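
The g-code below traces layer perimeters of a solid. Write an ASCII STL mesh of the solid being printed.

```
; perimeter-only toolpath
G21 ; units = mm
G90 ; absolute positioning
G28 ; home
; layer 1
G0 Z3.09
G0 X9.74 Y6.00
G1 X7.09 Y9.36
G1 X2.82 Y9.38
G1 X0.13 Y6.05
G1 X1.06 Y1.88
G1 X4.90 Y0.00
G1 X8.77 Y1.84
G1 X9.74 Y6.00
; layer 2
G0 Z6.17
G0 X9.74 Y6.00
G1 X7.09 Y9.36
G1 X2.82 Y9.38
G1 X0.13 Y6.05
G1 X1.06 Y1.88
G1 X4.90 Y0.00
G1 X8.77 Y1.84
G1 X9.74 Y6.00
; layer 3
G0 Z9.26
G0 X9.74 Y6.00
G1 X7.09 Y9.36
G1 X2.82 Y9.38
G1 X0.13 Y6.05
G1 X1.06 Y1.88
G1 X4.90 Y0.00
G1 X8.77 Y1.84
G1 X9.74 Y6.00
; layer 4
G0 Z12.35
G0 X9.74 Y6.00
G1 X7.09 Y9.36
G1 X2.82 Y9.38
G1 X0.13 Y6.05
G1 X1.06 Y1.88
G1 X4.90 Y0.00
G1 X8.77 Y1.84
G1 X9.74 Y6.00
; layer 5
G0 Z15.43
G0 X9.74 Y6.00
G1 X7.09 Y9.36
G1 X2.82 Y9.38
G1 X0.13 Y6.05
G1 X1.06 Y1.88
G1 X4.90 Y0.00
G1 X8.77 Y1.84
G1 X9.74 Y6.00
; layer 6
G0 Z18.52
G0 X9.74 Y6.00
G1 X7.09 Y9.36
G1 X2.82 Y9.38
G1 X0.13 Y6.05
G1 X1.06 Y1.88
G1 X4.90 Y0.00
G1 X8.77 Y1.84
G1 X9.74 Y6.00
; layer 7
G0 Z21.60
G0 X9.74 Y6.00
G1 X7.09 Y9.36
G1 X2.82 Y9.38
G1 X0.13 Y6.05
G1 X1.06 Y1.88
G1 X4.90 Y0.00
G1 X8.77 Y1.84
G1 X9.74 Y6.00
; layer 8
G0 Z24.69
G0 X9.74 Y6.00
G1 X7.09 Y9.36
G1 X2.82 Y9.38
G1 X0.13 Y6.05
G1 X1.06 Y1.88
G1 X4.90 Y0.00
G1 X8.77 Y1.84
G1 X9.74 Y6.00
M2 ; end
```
solid part
  facet normal 0.0000 0.0000 -1.0000
    outer loop
      vertex 2.82 9.38 0.00
      vertex 7.09 9.36 0.00
      vertex 9.74 6.00 0.00
    endloop
  endfacet
  facet normal 0.0000 0.0000 -1.0000
    outer loop
      vertex 0.13 6.05 0.00
      vertex 2.82 9.38 0.00
      vertex 9.74 6.00 0.00
    endloop
  endfacet
  facet normal 0.0000 0.0000 -1.0000
    outer loop
      vertex 1.06 1.88 0.00
      vertex 0.13 6.05 0.00
      vertex 9.74 6.00 0.00
    endloop
  endfacet
  facet normal 0.0000 0.0000 -1.0000
    outer loop
      vertex 4.90 0.00 0.00
      vertex 1.06 1.88 0.00
      vertex 9.74 6.00 0.00
    endloop
  endfacet
  facet normal 0.0000 0.0000 -1.0000
    outer loop
      vertex 8.77 1.84 0.00
      vertex 4.90 0.00 0.00
      vertex 9.74 6.00 0.00
    endloop
  endfacet
  facet normal 0.0000 0.0000 1.0000
    outer loop
      vertex 9.74 6.00 24.69
      vertex 7.09 9.36 24.69
      vertex 2.82 9.38 24.69
    endloop
  endfacet
  facet normal 0.0000 0.0000 1.0000
    outer loop
      vertex 9.74 6.00 24.69
      vertex 2.82 9.38 24.69
      vertex 0.13 6.05 24.69
    endloop
  endfacet
  facet normal 0.0000 0.0000 1.0000
    outer loop
      vertex 9.74 6.00 24.69
      vertex 0.13 6.05 24.69
      vertex 1.06 1.88 24.69
    endloop
  endfacet
  facet normal 0.0000 0.0000 1.0000
    outer loop
      vertex 9.74 6.00 24.69
      vertex 1.06 1.88 24.69
      vertex 4.90 0.00 24.69
    endloop
  endfacet
  facet normal 0.0000 0.0000 1.0000
    outer loop
      vertex 9.74 6.00 24.69
      vertex 4.90 0.00 24.69
      vertex 8.77 1.84 24.69
    endloop
  endfacet
  facet normal 0.7852 0.6193 0.0000
    outer loop
      vertex 9.74 6.00 0.00
      vertex 7.09 9.36 0.00
      vertex 7.09 9.36 24.69
    endloop
  endfacet
  facet normal 0.7852 0.6193 0.0000
    outer loop
      vertex 9.74 6.00 0.00
      vertex 7.09 9.36 24.69
      vertex 9.74 6.00 24.69
    endloop
  endfacet
  facet normal 0.0047 1.0000 0.0000
    outer loop
      vertex 7.09 9.36 0.00
      vertex 2.82 9.38 0.00
      vertex 2.82 9.38 24.69
    endloop
  endfacet
  facet normal 0.0047 1.0000 0.0000
    outer loop
      vertex 7.09 9.36 0.00
      vertex 2.82 9.38 24.69
      vertex 7.09 9.36 24.69
    endloop
  endfacet
  facet normal -0.7779 0.6284 0.0000
    outer loop
      vertex 2.82 9.38 0.00
      vertex 0.13 6.05 0.00
      vertex 0.13 6.05 24.69
    endloop
  endfacet
  facet normal -0.7779 0.6284 0.0000
    outer loop
      vertex 2.82 9.38 0.00
      vertex 0.13 6.05 24.69
      vertex 2.82 9.38 24.69
    endloop
  endfacet
  facet normal -0.9760 -0.2177 0.0000
    outer loop
      vertex 0.13 6.05 0.00
      vertex 1.06 1.88 0.00
      vertex 1.06 1.88 24.69
    endloop
  endfacet
  facet normal -0.9760 -0.2177 0.0000
    outer loop
      vertex 0.13 6.05 0.00
      vertex 1.06 1.88 24.69
      vertex 0.13 6.05 24.69
    endloop
  endfacet
  facet normal -0.4397 -0.8981 0.0000
    outer loop
      vertex 1.06 1.88 0.00
      vertex 4.90 0.00 0.00
      vertex 4.90 0.00 24.69
    endloop
  endfacet
  facet normal -0.4397 -0.8981 0.0000
    outer loop
      vertex 1.06 1.88 0.00
      vertex 4.90 0.00 24.69
      vertex 1.06 1.88 24.69
    endloop
  endfacet
  facet normal 0.4294 -0.9031 0.0000
    outer loop
      vertex 4.90 0.00 0.00
      vertex 8.77 1.84 0.00
      vertex 8.77 1.84 24.69
    endloop
  endfacet
  facet normal 0.4294 -0.9031 0.0000
    outer loop
      vertex 4.90 0.00 0.00
      vertex 8.77 1.84 24.69
      vertex 4.90 0.00 24.69
    endloop
  endfacet
  facet normal 0.9739 -0.2271 0.0000
    outer loop
      vertex 8.77 1.84 0.00
      vertex 9.74 6.00 0.00
      vertex 9.74 6.00 24.69
    endloop
  endfacet
  facet normal 0.9739 -0.2271 0.0000
    outer loop
      vertex 8.77 1.84 0.00
      vertex 9.74 6.00 24.69
      vertex 8.77 1.84 24.69
    endloop
  endfacet
endsolid part

The G0 Z moves step by Δz≈3.09 mm. Every layer's G1 loop is the same polygon, so the solid is a straight extrusion of it from z=0 to z≈24.7. Closing with flat bottom and top caps and triangulating gives 24 facets — a regular 7-sided prism (a cylinder approximated with 7 flat sides), circumscribed radius ≈ 4.93 mm, height ≈ 24.7 mm.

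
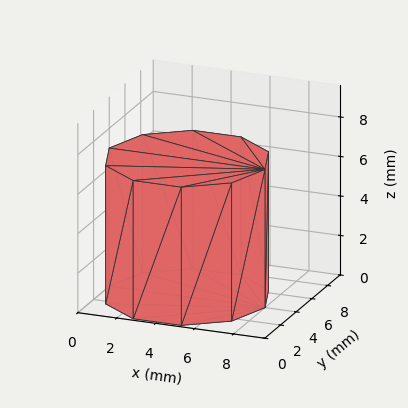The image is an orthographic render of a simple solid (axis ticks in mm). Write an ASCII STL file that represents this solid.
Reading the render: the shape is a regular 10-sided prism (a cylinder approximated with 10 flat sides), circumscribed radius ≈ 4 mm, height ≈ 7 mm (dimensions read to the nearest mm from the axis ticks). For the STL, each face is triangulated and given an outward normal.

solid part
  facet normal 0.0000 0.0000 -1.0000
    outer loop
      vertex 5.236 7.804 0.000
      vertex 7.236 6.351 0.000
      vertex 8.000 4.000 0.000
    endloop
  endfacet
  facet normal 0.0000 0.0000 -1.0000
    outer loop
      vertex 2.764 7.804 0.000
      vertex 5.236 7.804 0.000
      vertex 8.000 4.000 0.000
    endloop
  endfacet
  facet normal 0.0000 0.0000 -1.0000
    outer loop
      vertex 0.764 6.351 0.000
      vertex 2.764 7.804 0.000
      vertex 8.000 4.000 0.000
    endloop
  endfacet
  facet normal 0.0000 0.0000 -1.0000
    outer loop
      vertex 0.000 4.000 0.000
      vertex 0.764 6.351 0.000
      vertex 8.000 4.000 0.000
    endloop
  endfacet
  facet normal 0.0000 0.0000 -1.0000
    outer loop
      vertex 0.764 1.649 0.000
      vertex 0.000 4.000 0.000
      vertex 8.000 4.000 0.000
    endloop
  endfacet
  facet normal 0.0000 0.0000 -1.0000
    outer loop
      vertex 2.764 0.196 0.000
      vertex 0.764 1.649 0.000
      vertex 8.000 4.000 0.000
    endloop
  endfacet
  facet normal 0.0000 0.0000 -1.0000
    outer loop
      vertex 5.236 0.196 0.000
      vertex 2.764 0.196 0.000
      vertex 8.000 4.000 0.000
    endloop
  endfacet
  facet normal 0.0000 0.0000 -1.0000
    outer loop
      vertex 7.236 1.649 0.000
      vertex 5.236 0.196 0.000
      vertex 8.000 4.000 0.000
    endloop
  endfacet
  facet normal 0.0000 0.0000 1.0000
    outer loop
      vertex 8.000 4.000 7.000
      vertex 7.236 6.351 7.000
      vertex 5.236 7.804 7.000
    endloop
  endfacet
  facet normal 0.0000 0.0000 1.0000
    outer loop
      vertex 8.000 4.000 7.000
      vertex 5.236 7.804 7.000
      vertex 2.764 7.804 7.000
    endloop
  endfacet
  facet normal 0.0000 0.0000 1.0000
    outer loop
      vertex 8.000 4.000 7.000
      vertex 2.764 7.804 7.000
      vertex 0.764 6.351 7.000
    endloop
  endfacet
  facet normal 0.0000 0.0000 1.0000
    outer loop
      vertex 8.000 4.000 7.000
      vertex 0.764 6.351 7.000
      vertex 0.000 4.000 7.000
    endloop
  endfacet
  facet normal 0.0000 0.0000 1.0000
    outer loop
      vertex 8.000 4.000 7.000
      vertex 0.000 4.000 7.000
      vertex 0.764 1.649 7.000
    endloop
  endfacet
  facet normal 0.0000 0.0000 1.0000
    outer loop
      vertex 8.000 4.000 7.000
      vertex 0.764 1.649 7.000
      vertex 2.764 0.196 7.000
    endloop
  endfacet
  facet normal 0.0000 0.0000 1.0000
    outer loop
      vertex 8.000 4.000 7.000
      vertex 2.764 0.196 7.000
      vertex 5.236 0.196 7.000
    endloop
  endfacet
  facet normal 0.0000 0.0000 1.0000
    outer loop
      vertex 8.000 4.000 7.000
      vertex 5.236 0.196 7.000
      vertex 7.236 1.649 7.000
    endloop
  endfacet
  facet normal 0.9510 0.3091 0.0000
    outer loop
      vertex 8.000 4.000 0.000
      vertex 7.236 6.351 0.000
      vertex 7.236 6.351 7.000
    endloop
  endfacet
  facet normal 0.9510 0.3091 0.0000
    outer loop
      vertex 8.000 4.000 0.000
      vertex 7.236 6.351 7.000
      vertex 8.000 4.000 7.000
    endloop
  endfacet
  facet normal 0.5878 0.8090 0.0000
    outer loop
      vertex 7.236 6.351 0.000
      vertex 5.236 7.804 0.000
      vertex 5.236 7.804 7.000
    endloop
  endfacet
  facet normal 0.5878 0.8090 0.0000
    outer loop
      vertex 7.236 6.351 0.000
      vertex 5.236 7.804 7.000
      vertex 7.236 6.351 7.000
    endloop
  endfacet
  facet normal 0.0000 1.0000 0.0000
    outer loop
      vertex 5.236 7.804 0.000
      vertex 2.764 7.804 0.000
      vertex 2.764 7.804 7.000
    endloop
  endfacet
  facet normal 0.0000 1.0000 0.0000
    outer loop
      vertex 5.236 7.804 0.000
      vertex 2.764 7.804 7.000
      vertex 5.236 7.804 7.000
    endloop
  endfacet
  facet normal -0.5878 0.8090 0.0000
    outer loop
      vertex 2.764 7.804 0.000
      vertex 0.764 6.351 0.000
      vertex 0.764 6.351 7.000
    endloop
  endfacet
  facet normal -0.5878 0.8090 0.0000
    outer loop
      vertex 2.764 7.804 0.000
      vertex 0.764 6.351 7.000
      vertex 2.764 7.804 7.000
    endloop
  endfacet
  facet normal -0.9510 0.3091 0.0000
    outer loop
      vertex 0.764 6.351 0.000
      vertex 0.000 4.000 0.000
      vertex 0.000 4.000 7.000
    endloop
  endfacet
  facet normal -0.9510 0.3091 0.0000
    outer loop
      vertex 0.764 6.351 0.000
      vertex 0.000 4.000 7.000
      vertex 0.764 6.351 7.000
    endloop
  endfacet
  facet normal -0.9510 -0.3091 0.0000
    outer loop
      vertex 0.000 4.000 0.000
      vertex 0.764 1.649 0.000
      vertex 0.764 1.649 7.000
    endloop
  endfacet
  facet normal -0.9510 -0.3091 0.0000
    outer loop
      vertex 0.000 4.000 0.000
      vertex 0.764 1.649 7.000
      vertex 0.000 4.000 7.000
    endloop
  endfacet
  facet normal -0.5878 -0.8090 0.0000
    outer loop
      vertex 0.764 1.649 0.000
      vertex 2.764 0.196 0.000
      vertex 2.764 0.196 7.000
    endloop
  endfacet
  facet normal -0.5878 -0.8090 0.0000
    outer loop
      vertex 0.764 1.649 0.000
      vertex 2.764 0.196 7.000
      vertex 0.764 1.649 7.000
    endloop
  endfacet
  facet normal 0.0000 -1.0000 0.0000
    outer loop
      vertex 2.764 0.196 0.000
      vertex 5.236 0.196 0.000
      vertex 5.236 0.196 7.000
    endloop
  endfacet
  facet normal 0.0000 -1.0000 0.0000
    outer loop
      vertex 2.764 0.196 0.000
      vertex 5.236 0.196 7.000
      vertex 2.764 0.196 7.000
    endloop
  endfacet
  facet normal 0.5878 -0.8090 0.0000
    outer loop
      vertex 5.236 0.196 0.000
      vertex 7.236 1.649 0.000
      vertex 7.236 1.649 7.000
    endloop
  endfacet
  facet normal 0.5878 -0.8090 0.0000
    outer loop
      vertex 5.236 0.196 0.000
      vertex 7.236 1.649 7.000
      vertex 5.236 0.196 7.000
    endloop
  endfacet
  facet normal 0.9510 -0.3091 0.0000
    outer loop
      vertex 7.236 1.649 0.000
      vertex 8.000 4.000 0.000
      vertex 8.000 4.000 7.000
    endloop
  endfacet
  facet normal 0.9510 -0.3091 0.0000
    outer loop
      vertex 7.236 1.649 0.000
      vertex 8.000 4.000 7.000
      vertex 7.236 1.649 7.000
    endloop
  endfacet
endsolid part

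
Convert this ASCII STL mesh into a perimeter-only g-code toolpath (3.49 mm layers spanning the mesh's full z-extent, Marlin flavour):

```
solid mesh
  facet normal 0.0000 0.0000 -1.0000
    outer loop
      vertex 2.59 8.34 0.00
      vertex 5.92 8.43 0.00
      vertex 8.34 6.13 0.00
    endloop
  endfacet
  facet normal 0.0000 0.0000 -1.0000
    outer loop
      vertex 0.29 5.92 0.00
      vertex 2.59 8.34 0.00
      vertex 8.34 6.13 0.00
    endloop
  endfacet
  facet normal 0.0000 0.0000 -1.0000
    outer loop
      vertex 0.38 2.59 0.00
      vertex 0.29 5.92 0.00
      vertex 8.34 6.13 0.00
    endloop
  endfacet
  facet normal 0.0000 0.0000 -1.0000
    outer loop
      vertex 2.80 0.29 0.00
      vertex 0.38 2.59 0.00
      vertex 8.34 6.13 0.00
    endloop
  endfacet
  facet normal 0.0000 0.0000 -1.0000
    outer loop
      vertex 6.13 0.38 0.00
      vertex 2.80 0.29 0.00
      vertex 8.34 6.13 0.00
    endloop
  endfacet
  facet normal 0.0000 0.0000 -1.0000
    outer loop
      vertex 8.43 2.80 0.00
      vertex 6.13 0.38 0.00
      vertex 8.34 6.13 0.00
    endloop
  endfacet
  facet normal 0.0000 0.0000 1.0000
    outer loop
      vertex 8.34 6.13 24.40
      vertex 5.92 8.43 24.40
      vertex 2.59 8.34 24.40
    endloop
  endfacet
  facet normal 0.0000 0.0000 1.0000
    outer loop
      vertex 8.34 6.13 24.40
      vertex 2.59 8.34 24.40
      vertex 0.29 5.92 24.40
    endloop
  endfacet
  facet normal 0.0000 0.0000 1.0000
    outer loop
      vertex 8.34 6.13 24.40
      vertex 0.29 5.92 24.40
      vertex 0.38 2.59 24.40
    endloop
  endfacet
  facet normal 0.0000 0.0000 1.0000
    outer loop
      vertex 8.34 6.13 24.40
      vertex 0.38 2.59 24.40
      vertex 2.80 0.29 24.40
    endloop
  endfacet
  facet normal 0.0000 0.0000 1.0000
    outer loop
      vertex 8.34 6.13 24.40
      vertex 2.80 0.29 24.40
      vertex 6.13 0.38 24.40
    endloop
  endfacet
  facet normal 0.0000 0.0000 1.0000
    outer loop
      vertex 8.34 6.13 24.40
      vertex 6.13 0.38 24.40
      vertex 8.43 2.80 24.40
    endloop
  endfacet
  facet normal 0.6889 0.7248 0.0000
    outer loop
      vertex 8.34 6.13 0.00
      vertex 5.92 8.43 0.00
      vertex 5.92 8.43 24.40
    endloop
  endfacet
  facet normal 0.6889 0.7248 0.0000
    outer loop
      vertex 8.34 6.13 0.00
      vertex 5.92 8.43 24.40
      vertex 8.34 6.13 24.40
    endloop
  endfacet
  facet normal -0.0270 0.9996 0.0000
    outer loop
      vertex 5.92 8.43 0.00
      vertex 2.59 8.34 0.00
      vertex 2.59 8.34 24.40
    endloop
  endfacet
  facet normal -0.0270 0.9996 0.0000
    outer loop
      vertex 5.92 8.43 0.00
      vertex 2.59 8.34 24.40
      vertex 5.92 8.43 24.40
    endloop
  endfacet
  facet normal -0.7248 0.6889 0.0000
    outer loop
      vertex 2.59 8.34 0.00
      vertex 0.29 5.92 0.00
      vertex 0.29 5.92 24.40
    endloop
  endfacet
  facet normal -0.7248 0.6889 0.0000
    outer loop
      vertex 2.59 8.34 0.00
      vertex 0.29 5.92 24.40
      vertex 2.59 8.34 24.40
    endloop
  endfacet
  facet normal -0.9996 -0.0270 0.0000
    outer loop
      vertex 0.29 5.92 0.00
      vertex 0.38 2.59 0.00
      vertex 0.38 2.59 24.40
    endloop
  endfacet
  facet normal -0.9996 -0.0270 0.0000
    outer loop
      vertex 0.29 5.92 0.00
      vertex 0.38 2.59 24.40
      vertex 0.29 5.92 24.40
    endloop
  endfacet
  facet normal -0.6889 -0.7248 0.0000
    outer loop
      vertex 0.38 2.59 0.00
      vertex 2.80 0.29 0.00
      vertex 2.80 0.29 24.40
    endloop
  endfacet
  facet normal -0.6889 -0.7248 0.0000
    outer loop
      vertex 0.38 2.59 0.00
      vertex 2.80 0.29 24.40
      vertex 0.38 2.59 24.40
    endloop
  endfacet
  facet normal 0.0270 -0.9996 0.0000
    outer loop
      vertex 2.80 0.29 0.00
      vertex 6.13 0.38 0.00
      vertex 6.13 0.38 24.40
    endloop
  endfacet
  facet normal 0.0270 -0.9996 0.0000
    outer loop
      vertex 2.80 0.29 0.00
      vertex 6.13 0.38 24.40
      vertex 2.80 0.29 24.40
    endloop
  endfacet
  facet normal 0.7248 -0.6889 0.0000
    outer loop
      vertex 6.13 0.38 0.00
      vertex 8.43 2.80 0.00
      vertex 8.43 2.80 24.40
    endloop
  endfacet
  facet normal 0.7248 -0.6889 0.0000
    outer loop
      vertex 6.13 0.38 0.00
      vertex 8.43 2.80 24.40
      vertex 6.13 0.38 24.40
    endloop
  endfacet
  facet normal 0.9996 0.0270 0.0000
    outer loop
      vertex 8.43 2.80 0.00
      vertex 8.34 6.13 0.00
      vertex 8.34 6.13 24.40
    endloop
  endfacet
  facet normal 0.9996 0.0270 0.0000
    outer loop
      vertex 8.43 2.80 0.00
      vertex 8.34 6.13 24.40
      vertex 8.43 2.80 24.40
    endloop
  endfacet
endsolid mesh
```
; perimeter-only toolpath
G21 ; units = mm
G90 ; absolute positioning
G28 ; home
; layer 1
G0 Z3.49
G0 X8.34 Y6.13
G1 X5.92 Y8.43
G1 X2.59 Y8.34
G1 X0.29 Y5.92
G1 X0.38 Y2.59
G1 X2.80 Y0.29
G1 X6.13 Y0.38
G1 X8.43 Y2.80
G1 X8.34 Y6.13
; layer 2
G0 Z6.97
G0 X8.34 Y6.13
G1 X5.92 Y8.43
G1 X2.59 Y8.34
G1 X0.29 Y5.92
G1 X0.38 Y2.59
G1 X2.80 Y0.29
G1 X6.13 Y0.38
G1 X8.43 Y2.80
G1 X8.34 Y6.13
; layer 3
G0 Z10.46
G0 X8.34 Y6.13
G1 X5.92 Y8.43
G1 X2.59 Y8.34
G1 X0.29 Y5.92
G1 X0.38 Y2.59
G1 X2.80 Y0.29
G1 X6.13 Y0.38
G1 X8.43 Y2.80
G1 X8.34 Y6.13
; layer 4
G0 Z13.94
G0 X8.34 Y6.13
G1 X5.92 Y8.43
G1 X2.59 Y8.34
G1 X0.29 Y5.92
G1 X0.38 Y2.59
G1 X2.80 Y0.29
G1 X6.13 Y0.38
G1 X8.43 Y2.80
G1 X8.34 Y6.13
; layer 5
G0 Z17.43
G0 X8.34 Y6.13
G1 X5.92 Y8.43
G1 X2.59 Y8.34
G1 X0.29 Y5.92
G1 X0.38 Y2.59
G1 X2.80 Y0.29
G1 X6.13 Y0.38
G1 X8.43 Y2.80
G1 X8.34 Y6.13
; layer 6
G0 Z20.91
G0 X8.34 Y6.13
G1 X5.92 Y8.43
G1 X2.59 Y8.34
G1 X0.29 Y5.92
G1 X0.38 Y2.59
G1 X2.80 Y0.29
G1 X6.13 Y0.38
G1 X8.43 Y2.80
G1 X8.34 Y6.13
; layer 7
G0 Z24.40
G0 X8.34 Y6.13
G1 X5.92 Y8.43
G1 X2.59 Y8.34
G1 X0.29 Y5.92
G1 X0.38 Y2.59
G1 X2.80 Y0.29
G1 X6.13 Y0.38
G1 X8.43 Y2.80
G1 X8.34 Y6.13
M2 ; end

The solid is a regular 8-sided prism (a cylinder approximated with 8 flat sides), circumscribed radius ≈ 4.36 mm, height ≈ 24.4 mm. Slicing at Δz = 3.49 mm — 7 equal slices spanning the solid's height, so layer i sits at z = i·h/7 — gives 7 non-empty perimeters. Each is a 8-segment closed polygon; G0 lifts to the layer z and rapids to the start vertex, then G1 traces the edges.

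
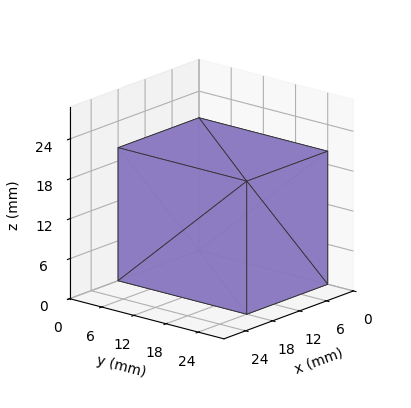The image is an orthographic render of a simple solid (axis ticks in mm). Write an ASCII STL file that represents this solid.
Reading the render: the shape is a rectangular box, roughly 18 × 24 mm footprint and 20 mm tall (dimensions read to the nearest mm from the axis ticks). For the STL, each face is triangulated and given an outward normal.

solid part
  facet normal 0.0000 0.0000 -1.0000
    outer loop
      vertex 18.000 24.000 0.000
      vertex 18.000 0.000 0.000
      vertex 0.000 0.000 0.000
    endloop
  endfacet
  facet normal 0.0000 0.0000 -1.0000
    outer loop
      vertex 0.000 24.000 0.000
      vertex 18.000 24.000 0.000
      vertex 0.000 0.000 0.000
    endloop
  endfacet
  facet normal 0.0000 0.0000 1.0000
    outer loop
      vertex 0.000 0.000 20.000
      vertex 18.000 0.000 20.000
      vertex 18.000 24.000 20.000
    endloop
  endfacet
  facet normal 0.0000 0.0000 1.0000
    outer loop
      vertex 0.000 0.000 20.000
      vertex 18.000 24.000 20.000
      vertex 0.000 24.000 20.000
    endloop
  endfacet
  facet normal 0.0000 -1.0000 0.0000
    outer loop
      vertex 0.000 0.000 0.000
      vertex 18.000 0.000 0.000
      vertex 18.000 0.000 20.000
    endloop
  endfacet
  facet normal 0.0000 -1.0000 0.0000
    outer loop
      vertex 0.000 0.000 0.000
      vertex 18.000 0.000 20.000
      vertex 0.000 0.000 20.000
    endloop
  endfacet
  facet normal 0.0000 1.0000 0.0000
    outer loop
      vertex 18.000 24.000 20.000
      vertex 18.000 24.000 0.000
      vertex 0.000 24.000 0.000
    endloop
  endfacet
  facet normal 0.0000 1.0000 0.0000
    outer loop
      vertex 0.000 24.000 20.000
      vertex 18.000 24.000 20.000
      vertex 0.000 24.000 0.000
    endloop
  endfacet
  facet normal -1.0000 0.0000 0.0000
    outer loop
      vertex 0.000 24.000 20.000
      vertex 0.000 24.000 0.000
      vertex 0.000 0.000 0.000
    endloop
  endfacet
  facet normal -1.0000 0.0000 0.0000
    outer loop
      vertex 0.000 0.000 20.000
      vertex 0.000 24.000 20.000
      vertex 0.000 0.000 0.000
    endloop
  endfacet
  facet normal 1.0000 0.0000 0.0000
    outer loop
      vertex 18.000 0.000 0.000
      vertex 18.000 24.000 0.000
      vertex 18.000 24.000 20.000
    endloop
  endfacet
  facet normal 1.0000 0.0000 0.0000
    outer loop
      vertex 18.000 0.000 0.000
      vertex 18.000 24.000 20.000
      vertex 18.000 0.000 20.000
    endloop
  endfacet
endsolid part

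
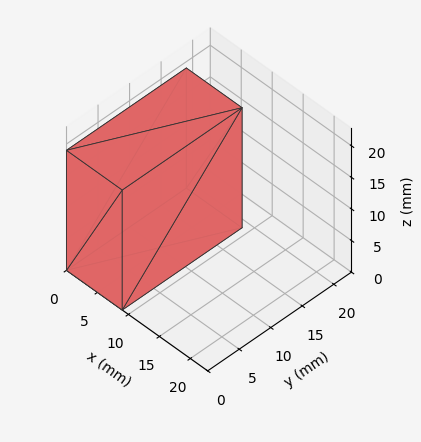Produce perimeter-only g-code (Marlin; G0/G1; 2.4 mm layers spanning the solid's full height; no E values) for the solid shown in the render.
Reading the render: the shape is a rectangular box, roughly 9 × 19 mm footprint and 19 mm tall (dimensions read to the nearest mm from the axis ticks). For the g-code, the solid's height is divided into equal slices at the stated Δz and each level perimeter traced with G1 moves after a G0 lift.

; perimeter-only toolpath
G21 ; units = mm
G90 ; absolute positioning
G28 ; home
; layer 1
G0 Z2.4
G0 X0.0 Y0.0
G1 X9.0 Y0.0
G1 X9.0 Y19.0
G1 X0.0 Y19.0
G1 X0.0 Y0.0
; layer 2
G0 Z4.8
G0 X0.0 Y0.0
G1 X9.0 Y0.0
G1 X9.0 Y19.0
G1 X0.0 Y19.0
G1 X0.0 Y0.0
; layer 3
G0 Z7.1
G0 X0.0 Y0.0
G1 X9.0 Y0.0
G1 X9.0 Y19.0
G1 X0.0 Y19.0
G1 X0.0 Y0.0
; layer 4
G0 Z9.5
G0 X0.0 Y0.0
G1 X9.0 Y0.0
G1 X9.0 Y19.0
G1 X0.0 Y19.0
G1 X0.0 Y0.0
; layer 5
G0 Z11.9
G0 X0.0 Y0.0
G1 X9.0 Y0.0
G1 X9.0 Y19.0
G1 X0.0 Y19.0
G1 X0.0 Y0.0
; layer 6
G0 Z14.2
G0 X0.0 Y0.0
G1 X9.0 Y0.0
G1 X9.0 Y19.0
G1 X0.0 Y19.0
G1 X0.0 Y0.0
; layer 7
G0 Z16.6
G0 X0.0 Y0.0
G1 X9.0 Y0.0
G1 X9.0 Y19.0
G1 X0.0 Y19.0
G1 X0.0 Y0.0
; layer 8
G0 Z19.0
G0 X0.0 Y0.0
G1 X9.0 Y0.0
G1 X9.0 Y19.0
G1 X0.0 Y19.0
G1 X0.0 Y0.0
M2 ; end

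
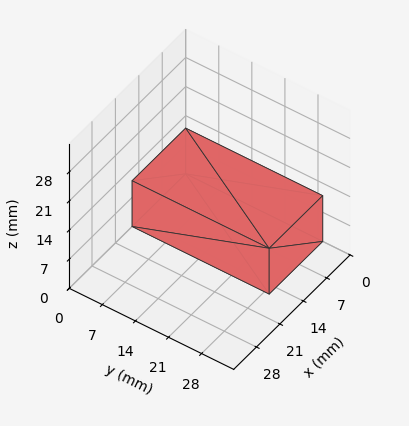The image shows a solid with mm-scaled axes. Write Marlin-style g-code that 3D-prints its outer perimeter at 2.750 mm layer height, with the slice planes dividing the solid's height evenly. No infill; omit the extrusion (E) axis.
Reading the render: the shape is a rectangular box, roughly 16 × 29 mm footprint and 11 mm tall (dimensions read to the nearest mm from the axis ticks). For the g-code, the solid's height is divided into equal slices at the stated Δz and each level perimeter traced with G1 moves after a G0 lift.

; perimeter-only toolpath
G21 ; units = mm
G90 ; absolute positioning
G28 ; home
; layer 1
G0 Z2.750
G0 X0.000 Y0.000
G1 X16.000 Y0.000
G1 X16.000 Y29.000
G1 X0.000 Y29.000
G1 X0.000 Y0.000
; layer 2
G0 Z5.500
G0 X0.000 Y0.000
G1 X16.000 Y0.000
G1 X16.000 Y29.000
G1 X0.000 Y29.000
G1 X0.000 Y0.000
; layer 3
G0 Z8.250
G0 X0.000 Y0.000
G1 X16.000 Y0.000
G1 X16.000 Y29.000
G1 X0.000 Y29.000
G1 X0.000 Y0.000
; layer 4
G0 Z11.000
G0 X0.000 Y0.000
G1 X16.000 Y0.000
G1 X16.000 Y29.000
G1 X0.000 Y29.000
G1 X0.000 Y0.000
M2 ; end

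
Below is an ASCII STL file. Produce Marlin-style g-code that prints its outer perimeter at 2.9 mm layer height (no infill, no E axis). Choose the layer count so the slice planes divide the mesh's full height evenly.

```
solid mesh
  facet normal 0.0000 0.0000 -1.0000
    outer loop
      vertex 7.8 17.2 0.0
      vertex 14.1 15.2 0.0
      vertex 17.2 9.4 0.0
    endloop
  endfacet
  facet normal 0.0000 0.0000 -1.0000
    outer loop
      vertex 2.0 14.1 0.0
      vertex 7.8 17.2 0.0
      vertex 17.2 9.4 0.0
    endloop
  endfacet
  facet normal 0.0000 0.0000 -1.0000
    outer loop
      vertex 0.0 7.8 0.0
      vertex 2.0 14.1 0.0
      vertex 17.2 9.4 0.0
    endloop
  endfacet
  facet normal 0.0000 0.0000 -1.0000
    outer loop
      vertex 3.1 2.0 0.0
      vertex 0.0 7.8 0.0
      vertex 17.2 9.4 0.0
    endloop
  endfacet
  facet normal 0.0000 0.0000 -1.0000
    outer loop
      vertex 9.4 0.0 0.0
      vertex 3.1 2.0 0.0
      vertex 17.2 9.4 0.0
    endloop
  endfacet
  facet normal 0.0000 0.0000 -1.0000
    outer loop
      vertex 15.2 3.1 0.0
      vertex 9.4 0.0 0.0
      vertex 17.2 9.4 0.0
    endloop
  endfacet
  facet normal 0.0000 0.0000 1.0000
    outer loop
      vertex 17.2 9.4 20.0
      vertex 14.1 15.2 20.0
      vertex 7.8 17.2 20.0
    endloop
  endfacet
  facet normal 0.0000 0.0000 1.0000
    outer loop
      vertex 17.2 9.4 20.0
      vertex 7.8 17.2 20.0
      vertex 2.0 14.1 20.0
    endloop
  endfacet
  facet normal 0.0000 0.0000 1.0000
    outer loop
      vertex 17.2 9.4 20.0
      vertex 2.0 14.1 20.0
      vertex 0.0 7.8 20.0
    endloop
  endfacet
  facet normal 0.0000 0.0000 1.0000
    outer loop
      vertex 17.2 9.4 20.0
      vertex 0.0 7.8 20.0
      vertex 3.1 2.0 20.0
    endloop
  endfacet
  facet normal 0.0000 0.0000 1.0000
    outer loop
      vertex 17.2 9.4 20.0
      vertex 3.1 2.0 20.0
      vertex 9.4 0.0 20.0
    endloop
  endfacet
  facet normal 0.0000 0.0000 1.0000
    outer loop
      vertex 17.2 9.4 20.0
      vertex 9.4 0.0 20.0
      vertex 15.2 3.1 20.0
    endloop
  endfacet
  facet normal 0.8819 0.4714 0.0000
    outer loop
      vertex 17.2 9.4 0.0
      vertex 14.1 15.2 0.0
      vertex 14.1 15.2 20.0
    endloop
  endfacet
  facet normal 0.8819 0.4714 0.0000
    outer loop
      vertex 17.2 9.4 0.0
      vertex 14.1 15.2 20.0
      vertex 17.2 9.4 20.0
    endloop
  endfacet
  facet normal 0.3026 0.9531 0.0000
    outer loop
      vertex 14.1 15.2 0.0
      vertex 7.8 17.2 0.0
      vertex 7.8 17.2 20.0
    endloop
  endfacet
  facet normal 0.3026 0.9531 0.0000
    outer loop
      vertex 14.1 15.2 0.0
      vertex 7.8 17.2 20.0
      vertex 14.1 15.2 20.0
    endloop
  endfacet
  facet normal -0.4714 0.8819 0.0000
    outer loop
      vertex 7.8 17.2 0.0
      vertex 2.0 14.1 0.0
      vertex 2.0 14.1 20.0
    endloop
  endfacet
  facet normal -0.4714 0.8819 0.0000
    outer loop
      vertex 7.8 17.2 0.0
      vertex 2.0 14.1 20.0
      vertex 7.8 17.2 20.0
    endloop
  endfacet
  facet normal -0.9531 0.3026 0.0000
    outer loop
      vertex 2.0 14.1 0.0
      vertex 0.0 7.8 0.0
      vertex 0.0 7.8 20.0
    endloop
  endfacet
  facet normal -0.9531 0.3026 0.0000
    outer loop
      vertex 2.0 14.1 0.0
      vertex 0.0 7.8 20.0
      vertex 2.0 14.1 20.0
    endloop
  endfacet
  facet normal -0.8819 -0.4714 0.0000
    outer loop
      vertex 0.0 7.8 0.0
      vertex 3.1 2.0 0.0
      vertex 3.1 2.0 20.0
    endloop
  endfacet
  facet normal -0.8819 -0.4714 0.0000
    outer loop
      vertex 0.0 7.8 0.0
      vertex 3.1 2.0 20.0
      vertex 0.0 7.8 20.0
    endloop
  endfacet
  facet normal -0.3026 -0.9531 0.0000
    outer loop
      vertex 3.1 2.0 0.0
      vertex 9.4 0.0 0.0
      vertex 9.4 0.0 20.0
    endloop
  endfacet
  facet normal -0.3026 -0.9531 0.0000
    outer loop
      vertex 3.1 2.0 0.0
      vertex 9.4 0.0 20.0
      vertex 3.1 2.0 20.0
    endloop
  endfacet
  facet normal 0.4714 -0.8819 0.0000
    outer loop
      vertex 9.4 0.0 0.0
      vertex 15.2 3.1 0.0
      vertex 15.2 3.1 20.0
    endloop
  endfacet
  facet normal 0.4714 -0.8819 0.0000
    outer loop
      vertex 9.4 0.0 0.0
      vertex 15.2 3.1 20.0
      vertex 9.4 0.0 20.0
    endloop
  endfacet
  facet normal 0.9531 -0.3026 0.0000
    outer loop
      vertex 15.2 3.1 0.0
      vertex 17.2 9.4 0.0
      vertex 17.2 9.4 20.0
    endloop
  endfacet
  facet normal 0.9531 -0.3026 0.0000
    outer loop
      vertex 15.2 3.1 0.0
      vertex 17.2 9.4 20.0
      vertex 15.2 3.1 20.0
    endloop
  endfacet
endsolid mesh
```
; perimeter-only toolpath
G21 ; units = mm
G90 ; absolute positioning
G28 ; home
; layer 1
G0 Z2.9
G0 X17.2 Y9.4
G1 X14.1 Y15.2
G1 X7.8 Y17.2
G1 X2.0 Y14.1
G1 X0.0 Y7.8
G1 X3.1 Y2.0
G1 X9.4 Y0.0
G1 X15.2 Y3.1
G1 X17.2 Y9.4
; layer 2
G0 Z5.7
G0 X17.2 Y9.4
G1 X14.1 Y15.2
G1 X7.8 Y17.2
G1 X2.0 Y14.1
G1 X0.0 Y7.8
G1 X3.1 Y2.0
G1 X9.4 Y0.0
G1 X15.2 Y3.1
G1 X17.2 Y9.4
; layer 3
G0 Z8.6
G0 X17.2 Y9.4
G1 X14.1 Y15.2
G1 X7.8 Y17.2
G1 X2.0 Y14.1
G1 X0.0 Y7.8
G1 X3.1 Y2.0
G1 X9.4 Y0.0
G1 X15.2 Y3.1
G1 X17.2 Y9.4
; layer 4
G0 Z11.4
G0 X17.2 Y9.4
G1 X14.1 Y15.2
G1 X7.8 Y17.2
G1 X2.0 Y14.1
G1 X0.0 Y7.8
G1 X3.1 Y2.0
G1 X9.4 Y0.0
G1 X15.2 Y3.1
G1 X17.2 Y9.4
; layer 5
G0 Z14.3
G0 X17.2 Y9.4
G1 X14.1 Y15.2
G1 X7.8 Y17.2
G1 X2.0 Y14.1
G1 X0.0 Y7.8
G1 X3.1 Y2.0
G1 X9.4 Y0.0
G1 X15.2 Y3.1
G1 X17.2 Y9.4
; layer 6
G0 Z17.1
G0 X17.2 Y9.4
G1 X14.1 Y15.2
G1 X7.8 Y17.2
G1 X2.0 Y14.1
G1 X0.0 Y7.8
G1 X3.1 Y2.0
G1 X9.4 Y0.0
G1 X15.2 Y3.1
G1 X17.2 Y9.4
; layer 7
G0 Z20.0
G0 X17.2 Y9.4
G1 X14.1 Y15.2
G1 X7.8 Y17.2
G1 X2.0 Y14.1
G1 X0.0 Y7.8
G1 X3.1 Y2.0
G1 X9.4 Y0.0
G1 X15.2 Y3.1
G1 X17.2 Y9.4
M2 ; end

The solid is a regular 8-sided prism (a cylinder approximated with 8 flat sides), circumscribed radius ≈ 8.6 mm, height ≈ 20 mm. Slicing at Δz = 2.9 mm — 7 equal slices spanning the solid's height, so layer i sits at z = i·h/7 — gives 7 non-empty perimeters. Each is a 8-segment closed polygon; G0 lifts to the layer z and rapids to the start vertex, then G1 traces the edges.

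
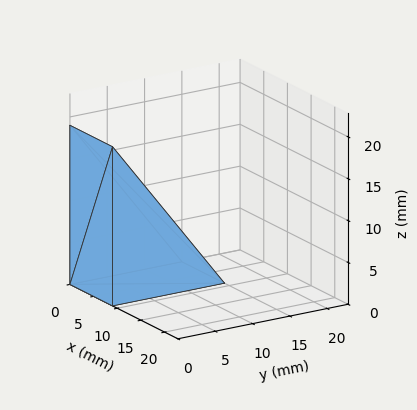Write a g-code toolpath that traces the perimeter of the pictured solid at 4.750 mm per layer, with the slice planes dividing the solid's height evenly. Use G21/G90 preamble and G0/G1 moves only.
Reading the render: the shape is a wedge (ramp): 9 × 15 mm base, rising to 19 mm along the y=0 edge and sloping linearly to z=0 at y=15 (dimensions read to the nearest mm from the axis ticks). For the g-code, the solid's height is divided into equal slices at the stated Δz and each level perimeter traced with G1 moves after a G0 lift.

; perimeter-only toolpath
G21 ; units = mm
G90 ; absolute positioning
G28 ; home
; layer 1
G0 Z4.750
G0 X0.000 Y0.000
G1 X9.000 Y0.000
G1 X9.000 Y11.250
G1 X0.000 Y11.250
G1 X0.000 Y0.000
; layer 2
G0 Z9.500
G0 X0.000 Y0.000
G1 X9.000 Y0.000
G1 X9.000 Y7.500
G1 X0.000 Y7.500
G1 X0.000 Y0.000
; layer 3
G0 Z14.250
G0 X0.000 Y0.000
G1 X9.000 Y0.000
G1 X9.000 Y3.750
G1 X0.000 Y3.750
G1 X0.000 Y0.000
M2 ; end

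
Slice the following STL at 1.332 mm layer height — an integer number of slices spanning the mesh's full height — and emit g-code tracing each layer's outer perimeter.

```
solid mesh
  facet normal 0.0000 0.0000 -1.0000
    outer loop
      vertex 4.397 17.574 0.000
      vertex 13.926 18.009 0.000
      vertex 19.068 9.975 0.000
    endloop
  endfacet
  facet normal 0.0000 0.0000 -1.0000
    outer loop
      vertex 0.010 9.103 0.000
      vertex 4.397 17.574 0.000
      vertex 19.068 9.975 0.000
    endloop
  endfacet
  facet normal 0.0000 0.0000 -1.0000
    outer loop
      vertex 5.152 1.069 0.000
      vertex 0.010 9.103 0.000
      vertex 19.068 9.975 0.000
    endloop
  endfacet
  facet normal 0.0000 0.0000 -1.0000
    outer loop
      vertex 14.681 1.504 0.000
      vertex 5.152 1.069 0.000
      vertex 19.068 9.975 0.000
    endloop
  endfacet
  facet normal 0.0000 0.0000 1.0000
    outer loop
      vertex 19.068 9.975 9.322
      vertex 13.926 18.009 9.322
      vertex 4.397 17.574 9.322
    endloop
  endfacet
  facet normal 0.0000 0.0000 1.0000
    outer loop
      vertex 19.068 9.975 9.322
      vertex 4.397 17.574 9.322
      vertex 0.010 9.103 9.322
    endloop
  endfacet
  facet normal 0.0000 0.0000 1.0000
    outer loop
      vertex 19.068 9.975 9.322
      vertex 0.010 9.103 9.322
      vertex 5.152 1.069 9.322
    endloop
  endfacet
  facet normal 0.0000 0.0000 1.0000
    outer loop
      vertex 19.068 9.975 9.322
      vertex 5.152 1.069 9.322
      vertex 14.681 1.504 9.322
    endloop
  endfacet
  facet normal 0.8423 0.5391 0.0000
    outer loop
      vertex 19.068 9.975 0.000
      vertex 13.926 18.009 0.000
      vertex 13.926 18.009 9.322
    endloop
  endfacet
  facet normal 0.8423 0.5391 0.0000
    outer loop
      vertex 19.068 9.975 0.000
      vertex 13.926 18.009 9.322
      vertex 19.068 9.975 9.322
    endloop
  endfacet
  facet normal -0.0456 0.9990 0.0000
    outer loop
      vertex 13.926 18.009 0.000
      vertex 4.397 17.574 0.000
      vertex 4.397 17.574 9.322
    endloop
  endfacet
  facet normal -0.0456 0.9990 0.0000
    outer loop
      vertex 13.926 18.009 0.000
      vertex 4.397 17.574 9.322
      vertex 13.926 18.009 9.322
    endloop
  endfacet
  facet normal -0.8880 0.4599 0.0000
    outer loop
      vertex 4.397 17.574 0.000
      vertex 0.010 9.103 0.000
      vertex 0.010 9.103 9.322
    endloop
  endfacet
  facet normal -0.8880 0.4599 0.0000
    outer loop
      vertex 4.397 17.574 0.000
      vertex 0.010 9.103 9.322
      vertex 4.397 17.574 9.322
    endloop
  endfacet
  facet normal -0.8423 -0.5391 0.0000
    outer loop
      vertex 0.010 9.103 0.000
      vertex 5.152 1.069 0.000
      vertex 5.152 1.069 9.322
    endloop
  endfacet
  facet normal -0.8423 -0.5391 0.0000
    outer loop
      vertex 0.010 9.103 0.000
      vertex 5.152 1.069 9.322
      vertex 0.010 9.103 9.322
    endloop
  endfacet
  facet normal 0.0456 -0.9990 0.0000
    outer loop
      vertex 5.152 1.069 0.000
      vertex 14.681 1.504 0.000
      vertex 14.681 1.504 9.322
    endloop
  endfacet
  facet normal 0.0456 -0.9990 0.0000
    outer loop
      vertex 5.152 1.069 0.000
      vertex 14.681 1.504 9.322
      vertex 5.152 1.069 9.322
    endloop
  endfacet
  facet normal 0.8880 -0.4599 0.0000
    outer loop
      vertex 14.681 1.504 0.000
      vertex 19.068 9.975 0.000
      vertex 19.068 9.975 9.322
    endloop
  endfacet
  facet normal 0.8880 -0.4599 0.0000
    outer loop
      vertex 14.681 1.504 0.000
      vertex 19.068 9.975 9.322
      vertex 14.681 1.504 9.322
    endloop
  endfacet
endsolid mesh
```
; perimeter-only toolpath
G21 ; units = mm
G90 ; absolute positioning
G28 ; home
; layer 1
G0 Z1.332
G0 X19.068 Y9.975
G1 X13.926 Y18.009
G1 X4.397 Y17.574
G1 X0.010 Y9.103
G1 X5.152 Y1.069
G1 X14.681 Y1.504
G1 X19.068 Y9.975
; layer 2
G0 Z2.663
G0 X19.068 Y9.975
G1 X13.926 Y18.009
G1 X4.397 Y17.574
G1 X0.010 Y9.103
G1 X5.152 Y1.069
G1 X14.681 Y1.504
G1 X19.068 Y9.975
; layer 3
G0 Z3.995
G0 X19.068 Y9.975
G1 X13.926 Y18.009
G1 X4.397 Y17.574
G1 X0.010 Y9.103
G1 X5.152 Y1.069
G1 X14.681 Y1.504
G1 X19.068 Y9.975
; layer 4
G0 Z5.327
G0 X19.068 Y9.975
G1 X13.926 Y18.009
G1 X4.397 Y17.574
G1 X0.010 Y9.103
G1 X5.152 Y1.069
G1 X14.681 Y1.504
G1 X19.068 Y9.975
; layer 5
G0 Z6.659
G0 X19.068 Y9.975
G1 X13.926 Y18.009
G1 X4.397 Y17.574
G1 X0.010 Y9.103
G1 X5.152 Y1.069
G1 X14.681 Y1.504
G1 X19.068 Y9.975
; layer 6
G0 Z7.990
G0 X19.068 Y9.975
G1 X13.926 Y18.009
G1 X4.397 Y17.574
G1 X0.010 Y9.103
G1 X5.152 Y1.069
G1 X14.681 Y1.504
G1 X19.068 Y9.975
; layer 7
G0 Z9.322
G0 X19.068 Y9.975
G1 X13.926 Y18.009
G1 X4.397 Y17.574
G1 X0.010 Y9.103
G1 X5.152 Y1.069
G1 X14.681 Y1.504
G1 X19.068 Y9.975
M2 ; end

The solid is a regular 6-sided prism (a cylinder approximated with 6 flat sides), circumscribed radius ≈ 9.54 mm, height ≈ 9.32 mm. Slicing at Δz = 1.332 mm — 7 equal slices spanning the solid's height, so layer i sits at z = i·h/7 — gives 7 non-empty perimeters. Each is a 6-segment closed polygon; G0 lifts to the layer z and rapids to the start vertex, then G1 traces the edges.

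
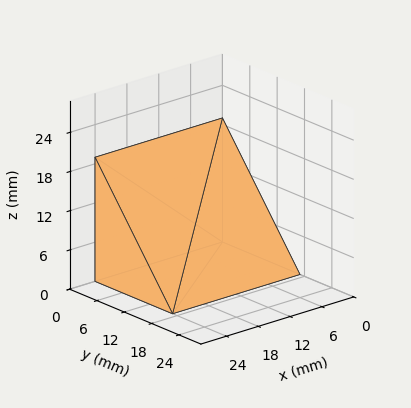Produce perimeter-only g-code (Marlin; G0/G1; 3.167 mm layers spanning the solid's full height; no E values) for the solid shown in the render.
Reading the render: the shape is a wedge (ramp): 24 × 17 mm base, rising to 19 mm along the y=0 edge and sloping linearly to z=0 at y=17 (dimensions read to the nearest mm from the axis ticks). For the g-code, the solid's height is divided into equal slices at the stated Δz and each level perimeter traced with G1 moves after a G0 lift.

; perimeter-only toolpath
G21 ; units = mm
G90 ; absolute positioning
G28 ; home
; layer 1
G0 Z3.167
G0 X0.000 Y0.000
G1 X24.000 Y0.000
G1 X24.000 Y14.167
G1 X0.000 Y14.167
G1 X0.000 Y0.000
; layer 2
G0 Z6.333
G0 X0.000 Y0.000
G1 X24.000 Y0.000
G1 X24.000 Y11.333
G1 X0.000 Y11.333
G1 X0.000 Y0.000
; layer 3
G0 Z9.500
G0 X0.000 Y0.000
G1 X24.000 Y0.000
G1 X24.000 Y8.500
G1 X0.000 Y8.500
G1 X0.000 Y0.000
; layer 4
G0 Z12.667
G0 X0.000 Y0.000
G1 X24.000 Y0.000
G1 X24.000 Y5.667
G1 X0.000 Y5.667
G1 X0.000 Y0.000
; layer 5
G0 Z15.833
G0 X0.000 Y0.000
G1 X24.000 Y0.000
G1 X24.000 Y2.833
G1 X0.000 Y2.833
G1 X0.000 Y0.000
M2 ; end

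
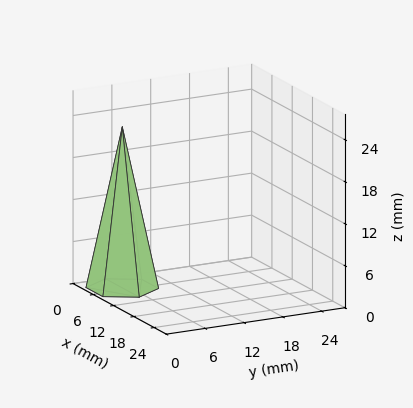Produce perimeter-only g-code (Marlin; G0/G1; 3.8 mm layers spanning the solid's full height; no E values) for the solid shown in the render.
Reading the render: the shape is a regular 6-sided pyramid, base circumscribed radius ≈ 5 mm, apex at z ≈ 23 mm (dimensions read to the nearest mm from the axis ticks). For the g-code, the solid's height is divided into equal slices at the stated Δz and each level perimeter traced with G1 moves after a G0 lift.

; perimeter-only toolpath
G21 ; units = mm
G90 ; absolute positioning
G28 ; home
; layer 1
G0 Z3.8
G0 X9.2 Y5.0
G1 X7.1 Y8.6
G1 X2.9 Y8.6
G1 X0.8 Y5.0
G1 X2.9 Y1.4
G1 X7.1 Y1.4
G1 X9.2 Y5.0
; layer 2
G0 Z7.7
G0 X8.3 Y5.0
G1 X6.7 Y7.9
G1 X3.3 Y7.9
G1 X1.7 Y5.0
G1 X3.3 Y2.1
G1 X6.7 Y2.1
G1 X8.3 Y5.0
; layer 3
G0 Z11.5
G0 X7.5 Y5.0
G1 X6.2 Y7.2
G1 X3.8 Y7.2
G1 X2.5 Y5.0
G1 X3.8 Y2.9
G1 X6.2 Y2.9
G1 X7.5 Y5.0
; layer 4
G0 Z15.3
G0 X6.7 Y5.0
G1 X5.8 Y6.4
G1 X4.2 Y6.4
G1 X3.3 Y5.0
G1 X4.2 Y3.6
G1 X5.8 Y3.6
G1 X6.7 Y5.0
; layer 5
G0 Z19.2
G0 X5.8 Y5.0
G1 X5.4 Y5.7
G1 X4.6 Y5.7
G1 X4.2 Y5.0
G1 X4.6 Y4.3
G1 X5.4 Y4.3
G1 X5.8 Y5.0
M2 ; end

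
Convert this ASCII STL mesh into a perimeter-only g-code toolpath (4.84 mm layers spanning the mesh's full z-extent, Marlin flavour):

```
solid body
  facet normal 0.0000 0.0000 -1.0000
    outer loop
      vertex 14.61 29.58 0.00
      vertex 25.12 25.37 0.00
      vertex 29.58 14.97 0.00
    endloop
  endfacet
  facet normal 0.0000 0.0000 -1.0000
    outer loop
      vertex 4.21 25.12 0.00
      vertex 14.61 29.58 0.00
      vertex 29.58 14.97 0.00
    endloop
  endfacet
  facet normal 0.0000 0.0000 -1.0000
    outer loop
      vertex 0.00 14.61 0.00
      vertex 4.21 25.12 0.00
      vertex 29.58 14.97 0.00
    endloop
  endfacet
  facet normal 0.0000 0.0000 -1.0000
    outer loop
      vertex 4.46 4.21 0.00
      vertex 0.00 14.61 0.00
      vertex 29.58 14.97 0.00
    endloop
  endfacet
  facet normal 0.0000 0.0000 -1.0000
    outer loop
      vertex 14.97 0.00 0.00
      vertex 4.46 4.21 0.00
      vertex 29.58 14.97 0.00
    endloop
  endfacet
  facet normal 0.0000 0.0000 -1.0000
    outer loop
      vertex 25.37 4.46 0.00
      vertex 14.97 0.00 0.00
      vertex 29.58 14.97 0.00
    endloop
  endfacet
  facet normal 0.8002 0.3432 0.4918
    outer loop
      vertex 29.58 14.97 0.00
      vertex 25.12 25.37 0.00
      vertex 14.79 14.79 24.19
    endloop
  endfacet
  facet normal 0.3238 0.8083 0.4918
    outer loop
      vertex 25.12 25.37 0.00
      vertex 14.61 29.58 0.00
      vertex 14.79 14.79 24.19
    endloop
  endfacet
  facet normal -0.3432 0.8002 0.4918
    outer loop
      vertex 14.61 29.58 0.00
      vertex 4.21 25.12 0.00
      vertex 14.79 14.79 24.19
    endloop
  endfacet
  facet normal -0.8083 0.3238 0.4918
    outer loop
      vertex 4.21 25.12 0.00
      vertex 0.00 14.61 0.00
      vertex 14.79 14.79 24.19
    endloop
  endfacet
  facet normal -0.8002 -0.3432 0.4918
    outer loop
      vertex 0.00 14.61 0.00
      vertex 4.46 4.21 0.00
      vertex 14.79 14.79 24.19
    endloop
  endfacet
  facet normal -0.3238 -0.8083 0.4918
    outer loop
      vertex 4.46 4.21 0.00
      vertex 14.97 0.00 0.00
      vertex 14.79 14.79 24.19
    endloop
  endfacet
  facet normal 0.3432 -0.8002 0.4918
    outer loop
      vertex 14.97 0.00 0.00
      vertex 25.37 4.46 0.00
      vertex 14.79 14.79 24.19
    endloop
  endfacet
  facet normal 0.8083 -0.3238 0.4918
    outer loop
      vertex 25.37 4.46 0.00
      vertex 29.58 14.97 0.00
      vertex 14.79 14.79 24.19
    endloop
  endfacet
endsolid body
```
; perimeter-only toolpath
G21 ; units = mm
G90 ; absolute positioning
G28 ; home
; layer 1
G0 Z4.84
G0 X26.62 Y14.93
G1 X23.05 Y23.25
G1 X14.65 Y26.62
G1 X6.33 Y23.05
G1 X2.96 Y14.65
G1 X6.53 Y6.33
G1 X14.93 Y2.96
G1 X23.25 Y6.53
G1 X26.62 Y14.93
; layer 2
G0 Z9.68
G0 X23.66 Y14.90
G1 X20.99 Y21.14
G1 X14.68 Y23.66
G1 X8.44 Y20.99
G1 X5.92 Y14.68
G1 X8.59 Y8.44
G1 X14.90 Y5.92
G1 X21.14 Y8.59
G1 X23.66 Y14.90
; layer 3
G0 Z14.51
G0 X20.71 Y14.86
G1 X18.92 Y19.02
G1 X14.72 Y20.71
G1 X10.56 Y18.92
G1 X8.87 Y14.72
G1 X10.66 Y10.56
G1 X14.86 Y8.87
G1 X19.02 Y10.66
G1 X20.71 Y14.86
; layer 4
G0 Z19.35
G0 X17.75 Y14.83
G1 X16.86 Y16.91
G1 X14.75 Y17.75
G1 X12.67 Y16.86
G1 X11.83 Y14.75
G1 X12.72 Y12.67
G1 X14.83 Y11.83
G1 X16.91 Y12.72
G1 X17.75 Y14.83
M2 ; end

The solid is a regular 8-sided pyramid, base circumscribed radius ≈ 14.8 mm, apex at z ≈ 24.2 mm. Slicing at Δz = 4.84 mm — 5 equal slices spanning the solid's height, so layer i sits at z = i·h/5 — gives 4 non-empty perimeters. Each is a 8-segment closed polygon; G0 lifts to the layer z and rapids to the start vertex, then G1 traces the edges. The cross-section shrinks linearly with z (the slice at the apex is degenerate and omitted).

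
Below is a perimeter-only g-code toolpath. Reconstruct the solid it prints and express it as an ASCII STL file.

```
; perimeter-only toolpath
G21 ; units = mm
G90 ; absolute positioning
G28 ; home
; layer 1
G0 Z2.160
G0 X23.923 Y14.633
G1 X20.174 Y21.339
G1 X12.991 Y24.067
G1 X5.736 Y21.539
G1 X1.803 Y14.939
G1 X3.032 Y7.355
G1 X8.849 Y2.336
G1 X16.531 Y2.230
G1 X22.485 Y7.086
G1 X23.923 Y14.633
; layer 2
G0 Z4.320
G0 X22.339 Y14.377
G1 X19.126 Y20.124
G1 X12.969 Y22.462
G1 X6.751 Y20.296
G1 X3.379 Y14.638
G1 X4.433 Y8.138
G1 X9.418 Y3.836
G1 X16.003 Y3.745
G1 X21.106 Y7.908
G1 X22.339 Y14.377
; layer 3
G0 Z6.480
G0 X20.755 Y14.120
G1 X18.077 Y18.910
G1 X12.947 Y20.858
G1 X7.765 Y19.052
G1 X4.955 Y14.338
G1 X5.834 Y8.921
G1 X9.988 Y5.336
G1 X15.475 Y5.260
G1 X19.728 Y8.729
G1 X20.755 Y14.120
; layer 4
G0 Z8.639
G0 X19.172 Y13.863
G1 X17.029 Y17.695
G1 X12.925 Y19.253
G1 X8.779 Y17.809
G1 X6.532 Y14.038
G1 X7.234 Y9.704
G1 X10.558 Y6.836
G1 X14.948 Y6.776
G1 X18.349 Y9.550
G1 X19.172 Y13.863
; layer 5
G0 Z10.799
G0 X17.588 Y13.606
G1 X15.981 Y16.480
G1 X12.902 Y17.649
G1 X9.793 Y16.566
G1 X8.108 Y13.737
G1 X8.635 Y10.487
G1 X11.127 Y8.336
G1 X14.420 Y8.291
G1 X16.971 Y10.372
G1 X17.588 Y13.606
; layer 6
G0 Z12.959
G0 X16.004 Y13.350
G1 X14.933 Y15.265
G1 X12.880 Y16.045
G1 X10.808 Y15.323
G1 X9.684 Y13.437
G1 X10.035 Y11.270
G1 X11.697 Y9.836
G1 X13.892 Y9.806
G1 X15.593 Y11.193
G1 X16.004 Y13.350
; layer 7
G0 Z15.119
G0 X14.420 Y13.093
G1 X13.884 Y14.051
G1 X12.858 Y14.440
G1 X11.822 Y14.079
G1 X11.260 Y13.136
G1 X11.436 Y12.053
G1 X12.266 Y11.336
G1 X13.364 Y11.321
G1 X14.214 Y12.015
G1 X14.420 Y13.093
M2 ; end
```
solid part
  facet normal 0.0000 0.0000 -1.0000
    outer loop
      vertex 13.013 25.671 0.000
      vertex 21.222 22.554 0.000
      vertex 25.507 14.890 0.000
    endloop
  endfacet
  facet normal 0.0000 0.0000 -1.0000
    outer loop
      vertex 4.722 22.782 0.000
      vertex 13.013 25.671 0.000
      vertex 25.507 14.890 0.000
    endloop
  endfacet
  facet normal 0.0000 0.0000 -1.0000
    outer loop
      vertex 0.227 15.239 0.000
      vertex 4.722 22.782 0.000
      vertex 25.507 14.890 0.000
    endloop
  endfacet
  facet normal 0.0000 0.0000 -1.0000
    outer loop
      vertex 1.632 6.572 0.000
      vertex 0.227 15.239 0.000
      vertex 25.507 14.890 0.000
    endloop
  endfacet
  facet normal 0.0000 0.0000 -1.0000
    outer loop
      vertex 8.279 0.836 0.000
      vertex 1.632 6.572 0.000
      vertex 25.507 14.890 0.000
    endloop
  endfacet
  facet normal 0.0000 0.0000 -1.0000
    outer loop
      vertex 17.059 0.715 0.000
      vertex 8.279 0.836 0.000
      vertex 25.507 14.890 0.000
    endloop
  endfacet
  facet normal 0.0000 0.0000 -1.0000
    outer loop
      vertex 23.863 6.265 0.000
      vertex 17.059 0.715 0.000
      vertex 25.507 14.890 0.000
    endloop
  endfacet
  facet normal 0.7157 0.4002 0.5724
    outer loop
      vertex 25.507 14.890 0.000
      vertex 21.222 22.554 0.000
      vertex 12.836 12.836 17.279
    endloop
  endfacet
  facet normal 0.2911 0.7666 0.5724
    outer loop
      vertex 21.222 22.554 0.000
      vertex 13.013 25.671 0.000
      vertex 12.836 12.836 17.279
    endloop
  endfacet
  facet normal -0.2698 0.7743 0.5724
    outer loop
      vertex 13.013 25.671 0.000
      vertex 4.722 22.782 0.000
      vertex 12.836 12.836 17.279
    endloop
  endfacet
  facet normal -0.7044 0.4198 0.5724
    outer loop
      vertex 4.722 22.782 0.000
      vertex 0.227 15.239 0.000
      vertex 12.836 12.836 17.279
    endloop
  endfacet
  facet normal -0.8094 -0.1312 0.5724
    outer loop
      vertex 0.227 15.239 0.000
      vertex 1.632 6.572 0.000
      vertex 12.836 12.836 17.279
    endloop
  endfacet
  facet normal -0.5357 -0.6208 0.5724
    outer loop
      vertex 1.632 6.572 0.000
      vertex 8.279 0.836 0.000
      vertex 12.836 12.836 17.279
    endloop
  endfacet
  facet normal -0.0113 -0.8199 0.5724
    outer loop
      vertex 8.279 0.836 0.000
      vertex 17.059 0.715 0.000
      vertex 12.836 12.836 17.279
    endloop
  endfacet
  facet normal 0.5183 -0.6354 0.5724
    outer loop
      vertex 17.059 0.715 0.000
      vertex 23.863 6.265 0.000
      vertex 12.836 12.836 17.279
    endloop
  endfacet
  facet normal 0.8055 -0.1535 0.5724
    outer loop
      vertex 23.863 6.265 0.000
      vertex 25.507 14.890 0.000
      vertex 12.836 12.836 17.279
    endloop
  endfacet
endsolid part

The G0 Z moves step by Δz≈2.160 mm. The G1 loops shrink linearly with z, so the solid tapers from its base footprint up to z≈17.3. Closing with a flat bottom cap and the tapered top and triangulating gives 16 facets — a regular 9-sided pyramid, base circumscribed radius ≈ 12.8 mm, apex at z ≈ 17.3 mm.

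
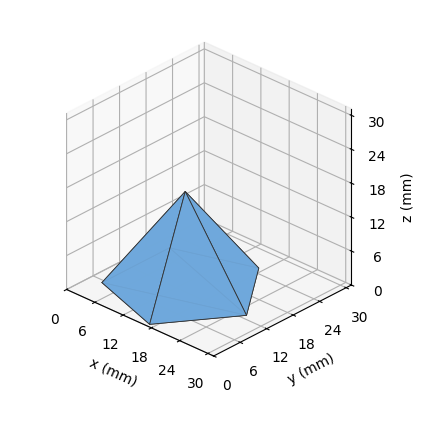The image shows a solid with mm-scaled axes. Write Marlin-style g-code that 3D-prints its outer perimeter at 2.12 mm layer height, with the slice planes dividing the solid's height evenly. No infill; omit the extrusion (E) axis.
Reading the render: the shape is a regular 5-sided pyramid, base circumscribed radius ≈ 13 mm, apex at z ≈ 17 mm (dimensions read to the nearest mm from the axis ticks). For the g-code, the solid's height is divided into equal slices at the stated Δz and each level perimeter traced with G1 moves after a G0 lift.

; perimeter-only toolpath
G21 ; units = mm
G90 ; absolute positioning
G28 ; home
; layer 1
G0 Z2.12
G0 X24.38 Y13.00
G1 X16.52 Y23.81
G1 X3.79 Y19.69
G1 X3.79 Y6.32
G1 X16.52 Y2.19
G1 X24.38 Y13.00
; layer 2
G0 Z4.25
G0 X22.75 Y13.00
G1 X16.02 Y22.27
G1 X5.11 Y18.73
G1 X5.11 Y7.27
G1 X16.02 Y3.73
G1 X22.75 Y13.00
; layer 3
G0 Z6.38
G0 X21.12 Y13.00
G1 X15.51 Y20.73
G1 X6.42 Y17.77
G1 X6.42 Y8.22
G1 X15.51 Y5.28
G1 X21.12 Y13.00
; layer 4
G0 Z8.50
G0 X19.50 Y13.00
G1 X15.01 Y19.18
G1 X7.74 Y16.82
G1 X7.74 Y9.18
G1 X15.01 Y6.82
G1 X19.50 Y13.00
; layer 5
G0 Z10.62
G0 X17.88 Y13.00
G1 X14.51 Y17.63
G1 X9.05 Y15.87
G1 X9.05 Y10.13
G1 X14.51 Y8.37
G1 X17.88 Y13.00
; layer 6
G0 Z12.75
G0 X16.25 Y13.00
G1 X14.00 Y16.09
G1 X10.37 Y14.91
G1 X10.37 Y11.09
G1 X14.00 Y9.91
G1 X16.25 Y13.00
; layer 7
G0 Z14.88
G0 X14.62 Y13.00
G1 X13.50 Y14.54
G1 X11.69 Y13.96
G1 X11.69 Y12.04
G1 X13.50 Y11.46
G1 X14.62 Y13.00
M2 ; end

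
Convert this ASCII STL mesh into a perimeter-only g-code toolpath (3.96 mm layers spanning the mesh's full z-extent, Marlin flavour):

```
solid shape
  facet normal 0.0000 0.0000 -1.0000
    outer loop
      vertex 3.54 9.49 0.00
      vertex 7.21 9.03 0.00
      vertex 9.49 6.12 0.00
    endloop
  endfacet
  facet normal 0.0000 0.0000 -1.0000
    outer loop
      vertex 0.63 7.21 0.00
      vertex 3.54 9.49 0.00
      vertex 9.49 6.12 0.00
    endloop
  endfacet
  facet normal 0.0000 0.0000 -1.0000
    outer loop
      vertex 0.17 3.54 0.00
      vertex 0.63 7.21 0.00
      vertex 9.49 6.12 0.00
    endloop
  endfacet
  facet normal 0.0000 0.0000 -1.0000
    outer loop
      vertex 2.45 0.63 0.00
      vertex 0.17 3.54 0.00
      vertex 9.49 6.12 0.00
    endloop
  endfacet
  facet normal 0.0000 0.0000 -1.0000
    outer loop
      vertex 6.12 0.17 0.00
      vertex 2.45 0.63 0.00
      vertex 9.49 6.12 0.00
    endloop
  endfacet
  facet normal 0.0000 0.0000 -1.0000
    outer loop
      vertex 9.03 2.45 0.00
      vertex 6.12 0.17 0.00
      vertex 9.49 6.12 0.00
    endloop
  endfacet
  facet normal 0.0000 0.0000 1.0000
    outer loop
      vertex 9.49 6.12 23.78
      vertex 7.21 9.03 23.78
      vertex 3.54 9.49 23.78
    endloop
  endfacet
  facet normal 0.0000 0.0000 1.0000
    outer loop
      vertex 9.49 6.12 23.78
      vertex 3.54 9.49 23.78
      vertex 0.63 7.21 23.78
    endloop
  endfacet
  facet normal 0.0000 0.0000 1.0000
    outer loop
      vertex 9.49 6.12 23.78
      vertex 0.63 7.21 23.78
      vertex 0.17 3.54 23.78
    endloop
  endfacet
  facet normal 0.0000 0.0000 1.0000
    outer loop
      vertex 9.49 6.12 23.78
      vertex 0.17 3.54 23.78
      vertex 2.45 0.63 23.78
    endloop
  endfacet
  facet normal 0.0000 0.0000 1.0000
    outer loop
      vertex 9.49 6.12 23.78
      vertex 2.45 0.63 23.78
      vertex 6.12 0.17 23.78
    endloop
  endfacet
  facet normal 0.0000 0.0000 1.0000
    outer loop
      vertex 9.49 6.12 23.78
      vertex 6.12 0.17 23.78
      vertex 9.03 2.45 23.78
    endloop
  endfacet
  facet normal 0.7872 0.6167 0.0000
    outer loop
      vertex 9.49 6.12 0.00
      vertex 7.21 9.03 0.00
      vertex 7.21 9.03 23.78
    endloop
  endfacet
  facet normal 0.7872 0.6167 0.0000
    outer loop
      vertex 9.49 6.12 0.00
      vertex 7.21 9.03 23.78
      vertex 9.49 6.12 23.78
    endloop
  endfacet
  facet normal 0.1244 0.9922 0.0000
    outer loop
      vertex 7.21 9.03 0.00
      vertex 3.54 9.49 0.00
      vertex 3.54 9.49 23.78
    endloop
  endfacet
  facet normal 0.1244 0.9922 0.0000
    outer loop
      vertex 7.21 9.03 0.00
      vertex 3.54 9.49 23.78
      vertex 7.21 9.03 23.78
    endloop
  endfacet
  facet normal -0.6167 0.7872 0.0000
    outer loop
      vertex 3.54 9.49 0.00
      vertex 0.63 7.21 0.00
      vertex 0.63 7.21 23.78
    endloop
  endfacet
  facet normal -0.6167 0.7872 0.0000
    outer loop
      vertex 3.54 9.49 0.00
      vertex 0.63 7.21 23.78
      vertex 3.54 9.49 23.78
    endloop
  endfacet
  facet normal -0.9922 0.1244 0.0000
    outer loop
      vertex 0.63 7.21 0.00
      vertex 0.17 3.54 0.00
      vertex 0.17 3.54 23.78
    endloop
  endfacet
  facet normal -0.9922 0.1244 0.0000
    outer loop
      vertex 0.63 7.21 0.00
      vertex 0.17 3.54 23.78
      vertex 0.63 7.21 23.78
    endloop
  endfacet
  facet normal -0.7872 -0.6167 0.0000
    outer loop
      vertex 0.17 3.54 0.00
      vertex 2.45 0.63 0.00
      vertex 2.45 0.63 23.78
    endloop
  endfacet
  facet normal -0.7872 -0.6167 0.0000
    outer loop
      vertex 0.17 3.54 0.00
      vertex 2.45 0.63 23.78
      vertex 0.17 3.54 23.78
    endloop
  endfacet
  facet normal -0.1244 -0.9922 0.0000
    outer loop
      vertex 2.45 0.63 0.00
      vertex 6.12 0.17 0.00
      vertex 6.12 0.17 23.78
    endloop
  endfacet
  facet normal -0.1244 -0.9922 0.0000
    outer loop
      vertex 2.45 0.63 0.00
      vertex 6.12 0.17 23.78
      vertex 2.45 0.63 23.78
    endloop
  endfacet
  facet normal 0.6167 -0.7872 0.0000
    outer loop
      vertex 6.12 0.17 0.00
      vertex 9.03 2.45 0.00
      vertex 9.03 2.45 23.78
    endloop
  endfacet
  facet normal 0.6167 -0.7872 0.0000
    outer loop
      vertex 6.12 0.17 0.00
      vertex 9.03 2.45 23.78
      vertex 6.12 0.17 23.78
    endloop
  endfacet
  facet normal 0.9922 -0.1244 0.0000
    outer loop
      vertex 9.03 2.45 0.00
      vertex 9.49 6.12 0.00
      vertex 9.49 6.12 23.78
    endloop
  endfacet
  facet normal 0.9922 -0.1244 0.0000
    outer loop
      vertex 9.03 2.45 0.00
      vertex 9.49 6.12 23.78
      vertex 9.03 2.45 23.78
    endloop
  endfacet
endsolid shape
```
; perimeter-only toolpath
G21 ; units = mm
G90 ; absolute positioning
G28 ; home
; layer 1
G0 Z3.96
G0 X9.49 Y6.12
G1 X7.21 Y9.03
G1 X3.54 Y9.49
G1 X0.63 Y7.21
G1 X0.17 Y3.54
G1 X2.45 Y0.63
G1 X6.12 Y0.17
G1 X9.03 Y2.45
G1 X9.49 Y6.12
; layer 2
G0 Z7.93
G0 X9.49 Y6.12
G1 X7.21 Y9.03
G1 X3.54 Y9.49
G1 X0.63 Y7.21
G1 X0.17 Y3.54
G1 X2.45 Y0.63
G1 X6.12 Y0.17
G1 X9.03 Y2.45
G1 X9.49 Y6.12
; layer 3
G0 Z11.89
G0 X9.49 Y6.12
G1 X7.21 Y9.03
G1 X3.54 Y9.49
G1 X0.63 Y7.21
G1 X0.17 Y3.54
G1 X2.45 Y0.63
G1 X6.12 Y0.17
G1 X9.03 Y2.45
G1 X9.49 Y6.12
; layer 4
G0 Z15.85
G0 X9.49 Y6.12
G1 X7.21 Y9.03
G1 X3.54 Y9.49
G1 X0.63 Y7.21
G1 X0.17 Y3.54
G1 X2.45 Y0.63
G1 X6.12 Y0.17
G1 X9.03 Y2.45
G1 X9.49 Y6.12
; layer 5
G0 Z19.82
G0 X9.49 Y6.12
G1 X7.21 Y9.03
G1 X3.54 Y9.49
G1 X0.63 Y7.21
G1 X0.17 Y3.54
G1 X2.45 Y0.63
G1 X6.12 Y0.17
G1 X9.03 Y2.45
G1 X9.49 Y6.12
; layer 6
G0 Z23.78
G0 X9.49 Y6.12
G1 X7.21 Y9.03
G1 X3.54 Y9.49
G1 X0.63 Y7.21
G1 X0.17 Y3.54
G1 X2.45 Y0.63
G1 X6.12 Y0.17
G1 X9.03 Y2.45
G1 X9.49 Y6.12
M2 ; end

The solid is a regular 8-sided prism (a cylinder approximated with 8 flat sides), circumscribed radius ≈ 4.83 mm, height ≈ 23.8 mm. Slicing at Δz = 3.96 mm — 6 equal slices spanning the solid's height, so layer i sits at z = i·h/6 — gives 6 non-empty perimeters. Each is a 8-segment closed polygon; G0 lifts to the layer z and rapids to the start vertex, then G1 traces the edges.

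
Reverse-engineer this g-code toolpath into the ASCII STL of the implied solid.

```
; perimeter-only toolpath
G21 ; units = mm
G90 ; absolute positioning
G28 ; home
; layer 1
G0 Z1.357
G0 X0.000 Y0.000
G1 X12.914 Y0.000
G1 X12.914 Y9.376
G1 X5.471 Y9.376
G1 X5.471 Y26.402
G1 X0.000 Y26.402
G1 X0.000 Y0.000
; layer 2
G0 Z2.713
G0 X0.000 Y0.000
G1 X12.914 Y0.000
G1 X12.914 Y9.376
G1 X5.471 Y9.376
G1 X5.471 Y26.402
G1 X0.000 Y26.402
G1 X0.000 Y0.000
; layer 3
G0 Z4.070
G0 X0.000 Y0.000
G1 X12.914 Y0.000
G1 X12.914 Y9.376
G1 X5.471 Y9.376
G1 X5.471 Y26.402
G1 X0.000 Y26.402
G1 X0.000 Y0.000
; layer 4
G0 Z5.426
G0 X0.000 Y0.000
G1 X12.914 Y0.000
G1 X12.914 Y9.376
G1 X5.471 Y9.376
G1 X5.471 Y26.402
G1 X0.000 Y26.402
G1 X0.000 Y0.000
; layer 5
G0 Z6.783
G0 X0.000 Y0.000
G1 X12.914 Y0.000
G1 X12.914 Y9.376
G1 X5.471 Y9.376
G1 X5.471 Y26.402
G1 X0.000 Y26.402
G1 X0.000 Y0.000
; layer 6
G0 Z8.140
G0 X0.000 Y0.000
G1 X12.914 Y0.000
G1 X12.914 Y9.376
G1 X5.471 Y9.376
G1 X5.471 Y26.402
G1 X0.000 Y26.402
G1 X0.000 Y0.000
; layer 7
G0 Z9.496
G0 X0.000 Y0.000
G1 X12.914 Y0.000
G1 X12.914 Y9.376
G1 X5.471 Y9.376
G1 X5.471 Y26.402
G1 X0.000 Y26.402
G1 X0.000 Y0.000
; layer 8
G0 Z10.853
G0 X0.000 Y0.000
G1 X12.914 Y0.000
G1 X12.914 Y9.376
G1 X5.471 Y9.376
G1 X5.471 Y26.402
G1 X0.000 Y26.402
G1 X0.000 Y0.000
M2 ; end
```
solid part
  facet normal 0.0000 0.0000 -1.0000
    outer loop
      vertex 12.914 9.376 0.000
      vertex 12.914 0.000 0.000
      vertex 0.000 0.000 0.000
    endloop
  endfacet
  facet normal 0.0000 0.0000 -1.0000
    outer loop
      vertex 5.471 9.376 0.000
      vertex 12.914 9.376 0.000
      vertex 0.000 0.000 0.000
    endloop
  endfacet
  facet normal 0.0000 0.0000 -1.0000
    outer loop
      vertex 5.471 26.402 0.000
      vertex 5.471 9.376 0.000
      vertex 0.000 0.000 0.000
    endloop
  endfacet
  facet normal 0.0000 0.0000 -1.0000
    outer loop
      vertex 0.000 26.402 0.000
      vertex 5.471 26.402 0.000
      vertex 0.000 0.000 0.000
    endloop
  endfacet
  facet normal 0.0000 0.0000 1.0000
    outer loop
      vertex 0.000 0.000 10.853
      vertex 12.914 0.000 10.853
      vertex 12.914 9.376 10.853
    endloop
  endfacet
  facet normal 0.0000 0.0000 1.0000
    outer loop
      vertex 0.000 0.000 10.853
      vertex 12.914 9.376 10.853
      vertex 5.471 9.376 10.853
    endloop
  endfacet
  facet normal 0.0000 0.0000 1.0000
    outer loop
      vertex 0.000 0.000 10.853
      vertex 5.471 9.376 10.853
      vertex 5.471 26.402 10.853
    endloop
  endfacet
  facet normal 0.0000 0.0000 1.0000
    outer loop
      vertex 0.000 0.000 10.853
      vertex 5.471 26.402 10.853
      vertex 0.000 26.402 10.853
    endloop
  endfacet
  facet normal 0.0000 -1.0000 0.0000
    outer loop
      vertex 0.000 0.000 0.000
      vertex 12.914 0.000 0.000
      vertex 12.914 0.000 10.853
    endloop
  endfacet
  facet normal 0.0000 -1.0000 0.0000
    outer loop
      vertex 0.000 0.000 0.000
      vertex 12.914 0.000 10.853
      vertex 0.000 0.000 10.853
    endloop
  endfacet
  facet normal 1.0000 0.0000 0.0000
    outer loop
      vertex 12.914 0.000 0.000
      vertex 12.914 9.376 0.000
      vertex 12.914 9.376 10.853
    endloop
  endfacet
  facet normal 1.0000 0.0000 0.0000
    outer loop
      vertex 12.914 0.000 0.000
      vertex 12.914 9.376 10.853
      vertex 12.914 0.000 10.853
    endloop
  endfacet
  facet normal 0.0000 1.0000 0.0000
    outer loop
      vertex 12.914 9.376 0.000
      vertex 5.471 9.376 0.000
      vertex 5.471 9.376 10.853
    endloop
  endfacet
  facet normal 0.0000 1.0000 0.0000
    outer loop
      vertex 12.914 9.376 0.000
      vertex 5.471 9.376 10.853
      vertex 12.914 9.376 10.853
    endloop
  endfacet
  facet normal 1.0000 0.0000 0.0000
    outer loop
      vertex 5.471 9.376 0.000
      vertex 5.471 26.402 0.000
      vertex 5.471 26.402 10.853
    endloop
  endfacet
  facet normal 1.0000 0.0000 0.0000
    outer loop
      vertex 5.471 9.376 0.000
      vertex 5.471 26.402 10.853
      vertex 5.471 9.376 10.853
    endloop
  endfacet
  facet normal 0.0000 1.0000 0.0000
    outer loop
      vertex 5.471 26.402 0.000
      vertex 0.000 26.402 0.000
      vertex 0.000 26.402 10.853
    endloop
  endfacet
  facet normal 0.0000 1.0000 0.0000
    outer loop
      vertex 5.471 26.402 0.000
      vertex 0.000 26.402 10.853
      vertex 5.471 26.402 10.853
    endloop
  endfacet
  facet normal -1.0000 0.0000 0.0000
    outer loop
      vertex 0.000 26.402 0.000
      vertex 0.000 0.000 0.000
      vertex 0.000 0.000 10.853
    endloop
  endfacet
  facet normal -1.0000 0.0000 0.0000
    outer loop
      vertex 0.000 26.402 0.000
      vertex 0.000 0.000 10.853
      vertex 0.000 26.402 10.853
    endloop
  endfacet
endsolid part

The G0 Z moves step by Δz≈1.357 mm. Every layer's G1 loop is the same polygon, so the solid is a straight extrusion of it from z=0 to z≈10.9. Closing with flat bottom and top caps and triangulating gives 20 facets — an L-shaped prism: outer 12.9 × 26.4 mm, arm thicknesses ≈ 9.38 mm (horizontal) and 5.47 mm (vertical), extruded 10.9 mm in z.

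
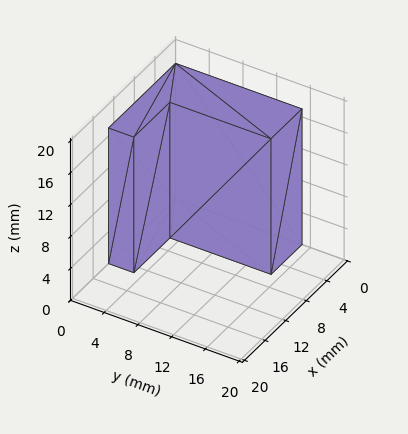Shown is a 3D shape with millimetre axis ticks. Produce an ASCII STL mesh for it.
Reading the render: the shape is an L-shaped prism: outer 13 × 15 mm, arm thicknesses ≈ 3 mm (horizontal) and 6 mm (vertical), extruded 17 mm in z (dimensions read to the nearest mm from the axis ticks). For the STL, each face is triangulated and given an outward normal.

solid part
  facet normal 0.0000 0.0000 -1.0000
    outer loop
      vertex 13.00 3.00 0.00
      vertex 13.00 0.00 0.00
      vertex 0.00 0.00 0.00
    endloop
  endfacet
  facet normal 0.0000 0.0000 -1.0000
    outer loop
      vertex 6.00 3.00 0.00
      vertex 13.00 3.00 0.00
      vertex 0.00 0.00 0.00
    endloop
  endfacet
  facet normal 0.0000 0.0000 -1.0000
    outer loop
      vertex 6.00 15.00 0.00
      vertex 6.00 3.00 0.00
      vertex 0.00 0.00 0.00
    endloop
  endfacet
  facet normal 0.0000 0.0000 -1.0000
    outer loop
      vertex 0.00 15.00 0.00
      vertex 6.00 15.00 0.00
      vertex 0.00 0.00 0.00
    endloop
  endfacet
  facet normal 0.0000 0.0000 1.0000
    outer loop
      vertex 0.00 0.00 17.00
      vertex 13.00 0.00 17.00
      vertex 13.00 3.00 17.00
    endloop
  endfacet
  facet normal 0.0000 0.0000 1.0000
    outer loop
      vertex 0.00 0.00 17.00
      vertex 13.00 3.00 17.00
      vertex 6.00 3.00 17.00
    endloop
  endfacet
  facet normal 0.0000 0.0000 1.0000
    outer loop
      vertex 0.00 0.00 17.00
      vertex 6.00 3.00 17.00
      vertex 6.00 15.00 17.00
    endloop
  endfacet
  facet normal 0.0000 0.0000 1.0000
    outer loop
      vertex 0.00 0.00 17.00
      vertex 6.00 15.00 17.00
      vertex 0.00 15.00 17.00
    endloop
  endfacet
  facet normal 0.0000 -1.0000 0.0000
    outer loop
      vertex 0.00 0.00 0.00
      vertex 13.00 0.00 0.00
      vertex 13.00 0.00 17.00
    endloop
  endfacet
  facet normal 0.0000 -1.0000 0.0000
    outer loop
      vertex 0.00 0.00 0.00
      vertex 13.00 0.00 17.00
      vertex 0.00 0.00 17.00
    endloop
  endfacet
  facet normal 1.0000 0.0000 0.0000
    outer loop
      vertex 13.00 0.00 0.00
      vertex 13.00 3.00 0.00
      vertex 13.00 3.00 17.00
    endloop
  endfacet
  facet normal 1.0000 0.0000 0.0000
    outer loop
      vertex 13.00 0.00 0.00
      vertex 13.00 3.00 17.00
      vertex 13.00 0.00 17.00
    endloop
  endfacet
  facet normal 0.0000 1.0000 0.0000
    outer loop
      vertex 13.00 3.00 0.00
      vertex 6.00 3.00 0.00
      vertex 6.00 3.00 17.00
    endloop
  endfacet
  facet normal 0.0000 1.0000 0.0000
    outer loop
      vertex 13.00 3.00 0.00
      vertex 6.00 3.00 17.00
      vertex 13.00 3.00 17.00
    endloop
  endfacet
  facet normal 1.0000 0.0000 0.0000
    outer loop
      vertex 6.00 3.00 0.00
      vertex 6.00 15.00 0.00
      vertex 6.00 15.00 17.00
    endloop
  endfacet
  facet normal 1.0000 0.0000 0.0000
    outer loop
      vertex 6.00 3.00 0.00
      vertex 6.00 15.00 17.00
      vertex 6.00 3.00 17.00
    endloop
  endfacet
  facet normal 0.0000 1.0000 0.0000
    outer loop
      vertex 6.00 15.00 0.00
      vertex 0.00 15.00 0.00
      vertex 0.00 15.00 17.00
    endloop
  endfacet
  facet normal 0.0000 1.0000 0.0000
    outer loop
      vertex 6.00 15.00 0.00
      vertex 0.00 15.00 17.00
      vertex 6.00 15.00 17.00
    endloop
  endfacet
  facet normal -1.0000 0.0000 0.0000
    outer loop
      vertex 0.00 15.00 0.00
      vertex 0.00 0.00 0.00
      vertex 0.00 0.00 17.00
    endloop
  endfacet
  facet normal -1.0000 0.0000 0.0000
    outer loop
      vertex 0.00 15.00 0.00
      vertex 0.00 0.00 17.00
      vertex 0.00 15.00 17.00
    endloop
  endfacet
endsolid part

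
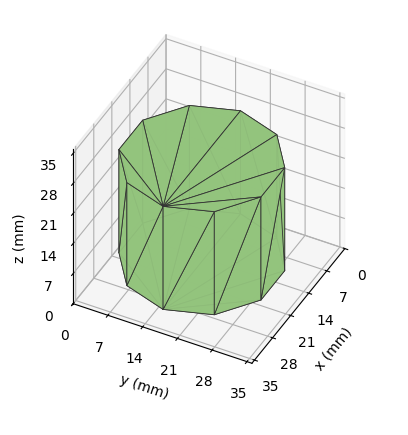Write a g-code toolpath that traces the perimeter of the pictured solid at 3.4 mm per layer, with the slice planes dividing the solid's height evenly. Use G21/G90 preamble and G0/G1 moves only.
Reading the render: the shape is a regular 10-sided prism (a cylinder approximated with 10 flat sides), circumscribed radius ≈ 15 mm, height ≈ 24 mm (dimensions read to the nearest mm from the axis ticks). For the g-code, the solid's height is divided into equal slices at the stated Δz and each level perimeter traced with G1 moves after a G0 lift.

; perimeter-only toolpath
G21 ; units = mm
G90 ; absolute positioning
G28 ; home
; layer 1
G0 Z3.4
G0 X30.0 Y15.0
G1 X27.1 Y23.8
G1 X19.6 Y29.3
G1 X10.4 Y29.3
G1 X2.9 Y23.8
G1 X0.0 Y15.0
G1 X2.9 Y6.2
G1 X10.4 Y0.7
G1 X19.6 Y0.7
G1 X27.1 Y6.2
G1 X30.0 Y15.0
; layer 2
G0 Z6.9
G0 X30.0 Y15.0
G1 X27.1 Y23.8
G1 X19.6 Y29.3
G1 X10.4 Y29.3
G1 X2.9 Y23.8
G1 X0.0 Y15.0
G1 X2.9 Y6.2
G1 X10.4 Y0.7
G1 X19.6 Y0.7
G1 X27.1 Y6.2
G1 X30.0 Y15.0
; layer 3
G0 Z10.3
G0 X30.0 Y15.0
G1 X27.1 Y23.8
G1 X19.6 Y29.3
G1 X10.4 Y29.3
G1 X2.9 Y23.8
G1 X0.0 Y15.0
G1 X2.9 Y6.2
G1 X10.4 Y0.7
G1 X19.6 Y0.7
G1 X27.1 Y6.2
G1 X30.0 Y15.0
; layer 4
G0 Z13.7
G0 X30.0 Y15.0
G1 X27.1 Y23.8
G1 X19.6 Y29.3
G1 X10.4 Y29.3
G1 X2.9 Y23.8
G1 X0.0 Y15.0
G1 X2.9 Y6.2
G1 X10.4 Y0.7
G1 X19.6 Y0.7
G1 X27.1 Y6.2
G1 X30.0 Y15.0
; layer 5
G0 Z17.1
G0 X30.0 Y15.0
G1 X27.1 Y23.8
G1 X19.6 Y29.3
G1 X10.4 Y29.3
G1 X2.9 Y23.8
G1 X0.0 Y15.0
G1 X2.9 Y6.2
G1 X10.4 Y0.7
G1 X19.6 Y0.7
G1 X27.1 Y6.2
G1 X30.0 Y15.0
; layer 6
G0 Z20.6
G0 X30.0 Y15.0
G1 X27.1 Y23.8
G1 X19.6 Y29.3
G1 X10.4 Y29.3
G1 X2.9 Y23.8
G1 X0.0 Y15.0
G1 X2.9 Y6.2
G1 X10.4 Y0.7
G1 X19.6 Y0.7
G1 X27.1 Y6.2
G1 X30.0 Y15.0
; layer 7
G0 Z24.0
G0 X30.0 Y15.0
G1 X27.1 Y23.8
G1 X19.6 Y29.3
G1 X10.4 Y29.3
G1 X2.9 Y23.8
G1 X0.0 Y15.0
G1 X2.9 Y6.2
G1 X10.4 Y0.7
G1 X19.6 Y0.7
G1 X27.1 Y6.2
G1 X30.0 Y15.0
M2 ; end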